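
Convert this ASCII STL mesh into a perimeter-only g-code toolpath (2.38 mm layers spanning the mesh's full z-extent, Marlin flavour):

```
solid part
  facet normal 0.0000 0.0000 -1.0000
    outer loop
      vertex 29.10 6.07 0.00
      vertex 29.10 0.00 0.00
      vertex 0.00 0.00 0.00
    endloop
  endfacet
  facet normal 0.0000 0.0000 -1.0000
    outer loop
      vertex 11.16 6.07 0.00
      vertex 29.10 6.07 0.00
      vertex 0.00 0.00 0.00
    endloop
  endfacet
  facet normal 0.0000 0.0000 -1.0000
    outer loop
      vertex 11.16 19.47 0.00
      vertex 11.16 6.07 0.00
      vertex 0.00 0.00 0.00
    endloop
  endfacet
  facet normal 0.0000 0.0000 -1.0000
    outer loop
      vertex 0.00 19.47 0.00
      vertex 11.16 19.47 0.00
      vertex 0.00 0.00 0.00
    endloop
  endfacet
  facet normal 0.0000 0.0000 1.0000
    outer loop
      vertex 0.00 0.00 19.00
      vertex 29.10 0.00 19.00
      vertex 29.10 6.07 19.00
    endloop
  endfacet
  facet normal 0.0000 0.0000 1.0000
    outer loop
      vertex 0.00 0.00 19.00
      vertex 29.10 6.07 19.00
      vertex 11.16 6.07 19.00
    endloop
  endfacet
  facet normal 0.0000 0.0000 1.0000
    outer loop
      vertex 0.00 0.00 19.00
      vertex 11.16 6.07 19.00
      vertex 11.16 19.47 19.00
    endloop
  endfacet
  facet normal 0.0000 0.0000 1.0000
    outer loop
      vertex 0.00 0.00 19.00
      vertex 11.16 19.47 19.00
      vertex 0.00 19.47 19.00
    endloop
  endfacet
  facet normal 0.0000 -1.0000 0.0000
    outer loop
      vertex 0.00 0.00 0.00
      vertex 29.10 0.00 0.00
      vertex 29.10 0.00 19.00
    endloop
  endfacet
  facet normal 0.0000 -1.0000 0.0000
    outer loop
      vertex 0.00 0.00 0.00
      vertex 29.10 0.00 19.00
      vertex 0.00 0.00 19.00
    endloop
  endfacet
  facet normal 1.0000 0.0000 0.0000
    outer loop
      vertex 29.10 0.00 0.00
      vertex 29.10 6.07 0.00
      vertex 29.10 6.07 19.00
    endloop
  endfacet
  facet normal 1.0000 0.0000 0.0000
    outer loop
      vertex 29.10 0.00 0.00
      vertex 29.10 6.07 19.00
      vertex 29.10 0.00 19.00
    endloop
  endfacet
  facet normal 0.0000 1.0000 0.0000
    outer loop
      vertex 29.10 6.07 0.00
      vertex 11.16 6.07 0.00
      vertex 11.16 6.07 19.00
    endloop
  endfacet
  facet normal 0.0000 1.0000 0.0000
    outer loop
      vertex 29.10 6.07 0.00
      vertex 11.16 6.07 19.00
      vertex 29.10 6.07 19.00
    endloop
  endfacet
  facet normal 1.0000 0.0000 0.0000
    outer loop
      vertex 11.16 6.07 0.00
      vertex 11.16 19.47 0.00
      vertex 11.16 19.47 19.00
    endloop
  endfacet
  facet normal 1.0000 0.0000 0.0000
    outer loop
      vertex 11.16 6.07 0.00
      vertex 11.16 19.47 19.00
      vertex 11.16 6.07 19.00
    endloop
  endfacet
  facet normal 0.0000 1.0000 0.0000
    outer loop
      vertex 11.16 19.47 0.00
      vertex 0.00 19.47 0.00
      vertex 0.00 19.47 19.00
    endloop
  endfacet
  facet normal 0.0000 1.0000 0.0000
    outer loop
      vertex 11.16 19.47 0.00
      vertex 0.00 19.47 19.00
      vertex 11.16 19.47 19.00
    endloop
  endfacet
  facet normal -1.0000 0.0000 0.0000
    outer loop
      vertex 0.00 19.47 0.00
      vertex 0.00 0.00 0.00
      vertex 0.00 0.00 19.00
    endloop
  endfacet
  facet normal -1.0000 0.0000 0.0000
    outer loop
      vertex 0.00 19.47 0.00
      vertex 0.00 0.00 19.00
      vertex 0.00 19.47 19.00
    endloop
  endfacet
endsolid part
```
; perimeter-only toolpath
G21 ; units = mm
G90 ; absolute positioning
G28 ; home
; layer 1
G0 Z2.38
G0 X0.00 Y0.00
G1 X29.10 Y0.00
G1 X29.10 Y6.07
G1 X11.16 Y6.07
G1 X11.16 Y19.47
G1 X0.00 Y19.47
G1 X0.00 Y0.00
; layer 2
G0 Z4.75
G0 X0.00 Y0.00
G1 X29.10 Y0.00
G1 X29.10 Y6.07
G1 X11.16 Y6.07
G1 X11.16 Y19.47
G1 X0.00 Y19.47
G1 X0.00 Y0.00
; layer 3
G0 Z7.12
G0 X0.00 Y0.00
G1 X29.10 Y0.00
G1 X29.10 Y6.07
G1 X11.16 Y6.07
G1 X11.16 Y19.47
G1 X0.00 Y19.47
G1 X0.00 Y0.00
; layer 4
G0 Z9.50
G0 X0.00 Y0.00
G1 X29.10 Y0.00
G1 X29.10 Y6.07
G1 X11.16 Y6.07
G1 X11.16 Y19.47
G1 X0.00 Y19.47
G1 X0.00 Y0.00
; layer 5
G0 Z11.88
G0 X0.00 Y0.00
G1 X29.10 Y0.00
G1 X29.10 Y6.07
G1 X11.16 Y6.07
G1 X11.16 Y19.47
G1 X0.00 Y19.47
G1 X0.00 Y0.00
; layer 6
G0 Z14.25
G0 X0.00 Y0.00
G1 X29.10 Y0.00
G1 X29.10 Y6.07
G1 X11.16 Y6.07
G1 X11.16 Y19.47
G1 X0.00 Y19.47
G1 X0.00 Y0.00
; layer 7
G0 Z16.62
G0 X0.00 Y0.00
G1 X29.10 Y0.00
G1 X29.10 Y6.07
G1 X11.16 Y6.07
G1 X11.16 Y19.47
G1 X0.00 Y19.47
G1 X0.00 Y0.00
; layer 8
G0 Z19.00
G0 X0.00 Y0.00
G1 X29.10 Y0.00
G1 X29.10 Y6.07
G1 X11.16 Y6.07
G1 X11.16 Y19.47
G1 X0.00 Y19.47
G1 X0.00 Y0.00
M2 ; end

The solid is an L-shaped prism: outer 29.1 × 19.5 mm, arm thicknesses ≈ 6.07 mm (horizontal) and 11.2 mm (vertical), extruded 19 mm in z. Slicing at Δz = 2.38 mm — 8 equal slices spanning the solid's height, so layer i sits at z = i·h/8 — gives 8 non-empty perimeters. Each is a 6-segment closed polygon; G0 lifts to the layer z and rapids to the start vertex, then G1 traces the edges.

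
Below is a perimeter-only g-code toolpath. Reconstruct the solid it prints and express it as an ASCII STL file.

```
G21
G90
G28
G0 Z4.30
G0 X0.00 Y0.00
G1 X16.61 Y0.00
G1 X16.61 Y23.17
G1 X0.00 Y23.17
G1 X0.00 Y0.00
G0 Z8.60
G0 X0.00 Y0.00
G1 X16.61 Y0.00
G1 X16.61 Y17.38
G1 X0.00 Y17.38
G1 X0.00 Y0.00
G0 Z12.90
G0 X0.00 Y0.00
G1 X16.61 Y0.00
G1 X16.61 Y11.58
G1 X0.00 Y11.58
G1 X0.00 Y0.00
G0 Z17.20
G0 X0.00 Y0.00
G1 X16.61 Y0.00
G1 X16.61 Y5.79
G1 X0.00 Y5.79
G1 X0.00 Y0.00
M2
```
solid part
  facet normal 0.0000 0.0000 -1.0000
    outer loop
      vertex 16.61 28.96 0.00
      vertex 16.61 0.00 0.00
      vertex 0.00 0.00 0.00
    endloop
  endfacet
  facet normal 0.0000 0.0000 -1.0000
    outer loop
      vertex 0.00 28.96 0.00
      vertex 16.61 28.96 0.00
      vertex 0.00 0.00 0.00
    endloop
  endfacet
  facet normal 0.0000 -1.0000 0.0000
    outer loop
      vertex 0.00 0.00 0.00
      vertex 16.61 0.00 0.00
      vertex 16.61 0.00 21.50
    endloop
  endfacet
  facet normal 0.0000 -1.0000 0.0000
    outer loop
      vertex 0.00 0.00 0.00
      vertex 16.61 0.00 21.50
      vertex 0.00 0.00 21.50
    endloop
  endfacet
  facet normal 0.0000 0.5961 0.8029
    outer loop
      vertex 0.00 0.00 21.50
      vertex 16.61 0.00 21.50
      vertex 16.61 28.96 0.00
    endloop
  endfacet
  facet normal 0.0000 0.5961 0.8029
    outer loop
      vertex 0.00 0.00 21.50
      vertex 16.61 28.96 0.00
      vertex 0.00 28.96 0.00
    endloop
  endfacet
  facet normal -1.0000 0.0000 0.0000
    outer loop
      vertex 0.00 0.00 21.50
      vertex 0.00 28.96 0.00
      vertex 0.00 0.00 0.00
    endloop
  endfacet
  facet normal 1.0000 0.0000 0.0000
    outer loop
      vertex 16.61 0.00 0.00
      vertex 16.61 28.96 0.00
      vertex 16.61 0.00 21.50
    endloop
  endfacet
endsolid part

The G0 Z moves step by Δz≈4.30 mm. The G1 loops shrink linearly with z, so the solid tapers from its base footprint up to z≈21.5. Closing with a flat bottom cap and the tapered top and triangulating gives 8 facets — a wedge (ramp): 16.6 × 29 mm base, rising to 21.5 mm along the y=0 edge and sloping linearly to z=0 at y=29.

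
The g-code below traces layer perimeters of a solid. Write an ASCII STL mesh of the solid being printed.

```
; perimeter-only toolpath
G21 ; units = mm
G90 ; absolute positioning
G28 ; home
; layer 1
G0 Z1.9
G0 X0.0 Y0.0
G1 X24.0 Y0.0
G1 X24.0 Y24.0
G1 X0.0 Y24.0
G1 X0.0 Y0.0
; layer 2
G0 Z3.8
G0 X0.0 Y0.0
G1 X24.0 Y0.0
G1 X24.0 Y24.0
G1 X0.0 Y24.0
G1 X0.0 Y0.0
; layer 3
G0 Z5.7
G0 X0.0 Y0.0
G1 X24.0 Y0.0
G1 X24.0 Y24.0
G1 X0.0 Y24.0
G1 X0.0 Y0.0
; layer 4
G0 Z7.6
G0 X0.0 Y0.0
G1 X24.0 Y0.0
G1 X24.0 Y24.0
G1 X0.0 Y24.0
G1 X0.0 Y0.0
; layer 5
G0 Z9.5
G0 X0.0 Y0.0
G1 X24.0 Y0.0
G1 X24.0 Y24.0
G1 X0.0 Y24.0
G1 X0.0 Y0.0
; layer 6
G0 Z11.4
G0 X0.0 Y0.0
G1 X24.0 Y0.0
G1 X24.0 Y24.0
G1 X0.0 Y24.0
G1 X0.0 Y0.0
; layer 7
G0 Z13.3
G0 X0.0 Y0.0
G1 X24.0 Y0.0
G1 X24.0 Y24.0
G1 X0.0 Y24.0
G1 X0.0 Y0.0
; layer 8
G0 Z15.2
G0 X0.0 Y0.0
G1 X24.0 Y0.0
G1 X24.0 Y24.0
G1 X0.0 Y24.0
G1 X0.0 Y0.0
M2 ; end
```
solid part
  facet normal 0.0000 0.0000 -1.0000
    outer loop
      vertex 24.0 24.0 0.0
      vertex 24.0 0.0 0.0
      vertex 0.0 0.0 0.0
    endloop
  endfacet
  facet normal 0.0000 0.0000 -1.0000
    outer loop
      vertex 0.0 24.0 0.0
      vertex 24.0 24.0 0.0
      vertex 0.0 0.0 0.0
    endloop
  endfacet
  facet normal 0.0000 0.0000 1.0000
    outer loop
      vertex 0.0 0.0 15.2
      vertex 24.0 0.0 15.2
      vertex 24.0 24.0 15.2
    endloop
  endfacet
  facet normal 0.0000 0.0000 1.0000
    outer loop
      vertex 0.0 0.0 15.2
      vertex 24.0 24.0 15.2
      vertex 0.0 24.0 15.2
    endloop
  endfacet
  facet normal 0.0000 -1.0000 0.0000
    outer loop
      vertex 0.0 0.0 0.0
      vertex 24.0 0.0 0.0
      vertex 24.0 0.0 15.2
    endloop
  endfacet
  facet normal 0.0000 -1.0000 0.0000
    outer loop
      vertex 0.0 0.0 0.0
      vertex 24.0 0.0 15.2
      vertex 0.0 0.0 15.2
    endloop
  endfacet
  facet normal 0.0000 1.0000 0.0000
    outer loop
      vertex 24.0 24.0 15.2
      vertex 24.0 24.0 0.0
      vertex 0.0 24.0 0.0
    endloop
  endfacet
  facet normal 0.0000 1.0000 0.0000
    outer loop
      vertex 0.0 24.0 15.2
      vertex 24.0 24.0 15.2
      vertex 0.0 24.0 0.0
    endloop
  endfacet
  facet normal -1.0000 0.0000 0.0000
    outer loop
      vertex 0.0 24.0 15.2
      vertex 0.0 24.0 0.0
      vertex 0.0 0.0 0.0
    endloop
  endfacet
  facet normal -1.0000 0.0000 0.0000
    outer loop
      vertex 0.0 0.0 15.2
      vertex 0.0 24.0 15.2
      vertex 0.0 0.0 0.0
    endloop
  endfacet
  facet normal 1.0000 0.0000 0.0000
    outer loop
      vertex 24.0 0.0 0.0
      vertex 24.0 24.0 0.0
      vertex 24.0 24.0 15.2
    endloop
  endfacet
  facet normal 1.0000 0.0000 0.0000
    outer loop
      vertex 24.0 0.0 0.0
      vertex 24.0 24.0 15.2
      vertex 24.0 0.0 15.2
    endloop
  endfacet
endsolid part

The G0 Z moves step by Δz≈1.9 mm. Every layer's G1 loop is the same polygon, so the solid is a straight extrusion of it from z=0 to z≈15.2. Closing with flat bottom and top caps and triangulating gives 12 facets — a rectangular box, roughly 24 × 24 mm footprint and 15.2 mm tall.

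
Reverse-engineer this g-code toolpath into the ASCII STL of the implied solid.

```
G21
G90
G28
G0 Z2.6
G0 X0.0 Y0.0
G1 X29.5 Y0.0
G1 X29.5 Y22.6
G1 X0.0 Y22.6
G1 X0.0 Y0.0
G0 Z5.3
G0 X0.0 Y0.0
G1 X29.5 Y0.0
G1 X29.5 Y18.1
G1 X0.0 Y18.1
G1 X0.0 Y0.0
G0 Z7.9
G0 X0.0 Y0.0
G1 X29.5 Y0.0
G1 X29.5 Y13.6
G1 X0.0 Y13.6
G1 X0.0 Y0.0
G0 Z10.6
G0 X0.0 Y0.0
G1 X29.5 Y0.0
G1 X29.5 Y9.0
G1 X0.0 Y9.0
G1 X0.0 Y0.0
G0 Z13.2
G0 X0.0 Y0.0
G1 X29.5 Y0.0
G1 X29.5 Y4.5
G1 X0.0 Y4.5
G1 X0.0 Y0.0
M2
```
solid part
  facet normal 0.0000 0.0000 -1.0000
    outer loop
      vertex 29.5 27.1 0.0
      vertex 29.5 0.0 0.0
      vertex 0.0 0.0 0.0
    endloop
  endfacet
  facet normal 0.0000 0.0000 -1.0000
    outer loop
      vertex 0.0 27.1 0.0
      vertex 29.5 27.1 0.0
      vertex 0.0 0.0 0.0
    endloop
  endfacet
  facet normal 0.0000 -1.0000 0.0000
    outer loop
      vertex 0.0 0.0 0.0
      vertex 29.5 0.0 0.0
      vertex 29.5 0.0 15.9
    endloop
  endfacet
  facet normal 0.0000 -1.0000 0.0000
    outer loop
      vertex 0.0 0.0 0.0
      vertex 29.5 0.0 15.9
      vertex 0.0 0.0 15.9
    endloop
  endfacet
  facet normal 0.0000 0.5060 0.8625
    outer loop
      vertex 0.0 0.0 15.9
      vertex 29.5 0.0 15.9
      vertex 29.5 27.1 0.0
    endloop
  endfacet
  facet normal 0.0000 0.5060 0.8625
    outer loop
      vertex 0.0 0.0 15.9
      vertex 29.5 27.1 0.0
      vertex 0.0 27.1 0.0
    endloop
  endfacet
  facet normal -1.0000 0.0000 0.0000
    outer loop
      vertex 0.0 0.0 15.9
      vertex 0.0 27.1 0.0
      vertex 0.0 0.0 0.0
    endloop
  endfacet
  facet normal 1.0000 0.0000 0.0000
    outer loop
      vertex 29.5 0.0 0.0
      vertex 29.5 27.1 0.0
      vertex 29.5 0.0 15.9
    endloop
  endfacet
endsolid part

The G0 Z moves step by Δz≈2.6 mm. The G1 loops shrink linearly with z, so the solid tapers from its base footprint up to z≈15.9. Closing with a flat bottom cap and the tapered top and triangulating gives 8 facets — a wedge (ramp): 29.5 × 27.1 mm base, rising to 15.9 mm along the y=0 edge and sloping linearly to z=0 at y=27.1.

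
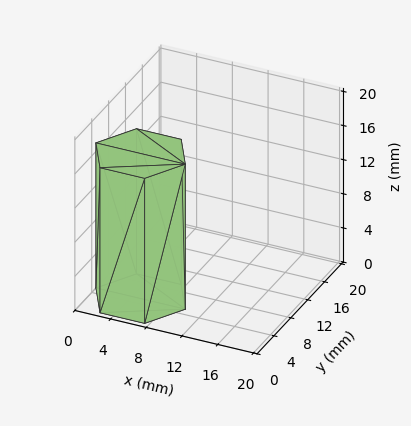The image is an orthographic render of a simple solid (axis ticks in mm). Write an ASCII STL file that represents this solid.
Reading the render: the shape is a regular 6-sided prism (a cylinder approximated with 6 flat sides), circumscribed radius ≈ 5 mm, height ≈ 17 mm (dimensions read to the nearest mm from the axis ticks). For the STL, each face is triangulated and given an outward normal.

solid part
  facet normal 0.0000 0.0000 -1.0000
    outer loop
      vertex 2.50 9.33 0.00
      vertex 7.50 9.33 0.00
      vertex 10.00 5.00 0.00
    endloop
  endfacet
  facet normal 0.0000 0.0000 -1.0000
    outer loop
      vertex 0.00 5.00 0.00
      vertex 2.50 9.33 0.00
      vertex 10.00 5.00 0.00
    endloop
  endfacet
  facet normal 0.0000 0.0000 -1.0000
    outer loop
      vertex 2.50 0.67 0.00
      vertex 0.00 5.00 0.00
      vertex 10.00 5.00 0.00
    endloop
  endfacet
  facet normal 0.0000 0.0000 -1.0000
    outer loop
      vertex 7.50 0.67 0.00
      vertex 2.50 0.67 0.00
      vertex 10.00 5.00 0.00
    endloop
  endfacet
  facet normal 0.0000 0.0000 1.0000
    outer loop
      vertex 10.00 5.00 17.00
      vertex 7.50 9.33 17.00
      vertex 2.50 9.33 17.00
    endloop
  endfacet
  facet normal 0.0000 0.0000 1.0000
    outer loop
      vertex 10.00 5.00 17.00
      vertex 2.50 9.33 17.00
      vertex 0.00 5.00 17.00
    endloop
  endfacet
  facet normal 0.0000 0.0000 1.0000
    outer loop
      vertex 10.00 5.00 17.00
      vertex 0.00 5.00 17.00
      vertex 2.50 0.67 17.00
    endloop
  endfacet
  facet normal 0.0000 0.0000 1.0000
    outer loop
      vertex 10.00 5.00 17.00
      vertex 2.50 0.67 17.00
      vertex 7.50 0.67 17.00
    endloop
  endfacet
  facet normal 0.8660 0.5000 0.0000
    outer loop
      vertex 10.00 5.00 0.00
      vertex 7.50 9.33 0.00
      vertex 7.50 9.33 17.00
    endloop
  endfacet
  facet normal 0.8660 0.5000 0.0000
    outer loop
      vertex 10.00 5.00 0.00
      vertex 7.50 9.33 17.00
      vertex 10.00 5.00 17.00
    endloop
  endfacet
  facet normal 0.0000 1.0000 0.0000
    outer loop
      vertex 7.50 9.33 0.00
      vertex 2.50 9.33 0.00
      vertex 2.50 9.33 17.00
    endloop
  endfacet
  facet normal 0.0000 1.0000 0.0000
    outer loop
      vertex 7.50 9.33 0.00
      vertex 2.50 9.33 17.00
      vertex 7.50 9.33 17.00
    endloop
  endfacet
  facet normal -0.8660 0.5000 0.0000
    outer loop
      vertex 2.50 9.33 0.00
      vertex 0.00 5.00 0.00
      vertex 0.00 5.00 17.00
    endloop
  endfacet
  facet normal -0.8660 0.5000 0.0000
    outer loop
      vertex 2.50 9.33 0.00
      vertex 0.00 5.00 17.00
      vertex 2.50 9.33 17.00
    endloop
  endfacet
  facet normal -0.8660 -0.5000 0.0000
    outer loop
      vertex 0.00 5.00 0.00
      vertex 2.50 0.67 0.00
      vertex 2.50 0.67 17.00
    endloop
  endfacet
  facet normal -0.8660 -0.5000 0.0000
    outer loop
      vertex 0.00 5.00 0.00
      vertex 2.50 0.67 17.00
      vertex 0.00 5.00 17.00
    endloop
  endfacet
  facet normal 0.0000 -1.0000 0.0000
    outer loop
      vertex 2.50 0.67 0.00
      vertex 7.50 0.67 0.00
      vertex 7.50 0.67 17.00
    endloop
  endfacet
  facet normal 0.0000 -1.0000 0.0000
    outer loop
      vertex 2.50 0.67 0.00
      vertex 7.50 0.67 17.00
      vertex 2.50 0.67 17.00
    endloop
  endfacet
  facet normal 0.8660 -0.5000 0.0000
    outer loop
      vertex 7.50 0.67 0.00
      vertex 10.00 5.00 0.00
      vertex 10.00 5.00 17.00
    endloop
  endfacet
  facet normal 0.8660 -0.5000 0.0000
    outer loop
      vertex 7.50 0.67 0.00
      vertex 10.00 5.00 17.00
      vertex 7.50 0.67 17.00
    endloop
  endfacet
endsolid part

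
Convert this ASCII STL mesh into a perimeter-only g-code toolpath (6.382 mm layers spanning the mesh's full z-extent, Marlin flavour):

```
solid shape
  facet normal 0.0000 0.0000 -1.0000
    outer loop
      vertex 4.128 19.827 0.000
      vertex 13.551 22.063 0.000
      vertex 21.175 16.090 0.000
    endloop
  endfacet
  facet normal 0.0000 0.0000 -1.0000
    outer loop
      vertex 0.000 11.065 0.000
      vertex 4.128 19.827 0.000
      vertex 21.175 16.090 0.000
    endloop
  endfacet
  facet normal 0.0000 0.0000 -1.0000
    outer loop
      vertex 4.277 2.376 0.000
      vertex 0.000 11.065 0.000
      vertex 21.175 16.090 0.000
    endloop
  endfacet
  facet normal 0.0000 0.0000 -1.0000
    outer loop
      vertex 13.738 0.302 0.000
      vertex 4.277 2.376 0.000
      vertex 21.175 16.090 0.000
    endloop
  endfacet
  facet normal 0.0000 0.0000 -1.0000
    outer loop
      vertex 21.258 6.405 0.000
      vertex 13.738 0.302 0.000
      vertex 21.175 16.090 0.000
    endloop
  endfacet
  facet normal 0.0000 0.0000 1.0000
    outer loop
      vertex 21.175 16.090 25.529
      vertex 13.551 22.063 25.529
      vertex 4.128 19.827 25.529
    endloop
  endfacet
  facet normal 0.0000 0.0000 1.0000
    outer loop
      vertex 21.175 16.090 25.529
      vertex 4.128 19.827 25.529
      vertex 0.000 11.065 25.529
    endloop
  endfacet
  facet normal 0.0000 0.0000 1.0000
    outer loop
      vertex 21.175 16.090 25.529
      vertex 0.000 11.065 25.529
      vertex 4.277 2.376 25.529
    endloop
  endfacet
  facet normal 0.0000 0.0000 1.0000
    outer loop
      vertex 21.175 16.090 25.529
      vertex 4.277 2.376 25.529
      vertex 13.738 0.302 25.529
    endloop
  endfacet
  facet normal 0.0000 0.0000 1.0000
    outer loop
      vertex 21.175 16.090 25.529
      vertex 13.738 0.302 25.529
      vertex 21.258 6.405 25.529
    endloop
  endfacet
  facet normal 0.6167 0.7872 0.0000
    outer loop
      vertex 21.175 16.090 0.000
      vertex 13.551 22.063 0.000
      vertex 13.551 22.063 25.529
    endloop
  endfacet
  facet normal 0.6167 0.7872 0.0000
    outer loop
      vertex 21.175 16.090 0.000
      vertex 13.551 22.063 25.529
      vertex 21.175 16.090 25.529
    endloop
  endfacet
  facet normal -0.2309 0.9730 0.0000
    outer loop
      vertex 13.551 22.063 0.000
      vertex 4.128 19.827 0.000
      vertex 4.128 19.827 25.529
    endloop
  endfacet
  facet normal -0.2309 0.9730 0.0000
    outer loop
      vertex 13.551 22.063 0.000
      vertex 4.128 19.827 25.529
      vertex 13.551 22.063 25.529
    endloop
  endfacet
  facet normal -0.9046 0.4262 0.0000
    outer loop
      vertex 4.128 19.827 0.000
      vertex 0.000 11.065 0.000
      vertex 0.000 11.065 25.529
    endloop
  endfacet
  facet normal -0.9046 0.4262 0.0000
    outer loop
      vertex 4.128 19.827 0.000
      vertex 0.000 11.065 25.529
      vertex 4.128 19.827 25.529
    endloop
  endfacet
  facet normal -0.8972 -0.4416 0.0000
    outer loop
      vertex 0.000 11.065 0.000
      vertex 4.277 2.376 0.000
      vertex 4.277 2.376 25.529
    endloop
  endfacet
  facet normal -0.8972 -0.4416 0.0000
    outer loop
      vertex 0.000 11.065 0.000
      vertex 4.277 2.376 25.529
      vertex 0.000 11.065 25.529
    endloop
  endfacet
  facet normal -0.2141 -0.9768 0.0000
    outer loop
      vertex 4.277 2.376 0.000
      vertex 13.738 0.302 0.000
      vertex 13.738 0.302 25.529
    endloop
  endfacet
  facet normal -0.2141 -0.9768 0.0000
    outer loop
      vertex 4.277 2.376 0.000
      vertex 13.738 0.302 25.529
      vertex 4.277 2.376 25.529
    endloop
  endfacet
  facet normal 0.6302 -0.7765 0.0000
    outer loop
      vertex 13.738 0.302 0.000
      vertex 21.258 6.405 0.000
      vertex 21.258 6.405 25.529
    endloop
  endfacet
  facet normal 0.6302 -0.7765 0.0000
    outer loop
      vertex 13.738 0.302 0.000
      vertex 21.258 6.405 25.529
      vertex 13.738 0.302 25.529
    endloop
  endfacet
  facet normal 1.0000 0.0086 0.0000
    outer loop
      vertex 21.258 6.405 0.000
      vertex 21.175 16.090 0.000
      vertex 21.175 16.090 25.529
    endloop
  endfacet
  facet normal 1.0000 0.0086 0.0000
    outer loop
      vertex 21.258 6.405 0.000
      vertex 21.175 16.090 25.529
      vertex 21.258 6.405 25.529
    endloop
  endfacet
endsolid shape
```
; perimeter-only toolpath
G21 ; units = mm
G90 ; absolute positioning
G28 ; home
; layer 1
G0 Z6.382
G0 X21.175 Y16.090
G1 X13.551 Y22.063
G1 X4.128 Y19.827
G1 X0.000 Y11.065
G1 X4.277 Y2.376
G1 X13.738 Y0.302
G1 X21.258 Y6.405
G1 X21.175 Y16.090
; layer 2
G0 Z12.764
G0 X21.175 Y16.090
G1 X13.551 Y22.063
G1 X4.128 Y19.827
G1 X0.000 Y11.065
G1 X4.277 Y2.376
G1 X13.738 Y0.302
G1 X21.258 Y6.405
G1 X21.175 Y16.090
; layer 3
G0 Z19.147
G0 X21.175 Y16.090
G1 X13.551 Y22.063
G1 X4.128 Y19.827
G1 X0.000 Y11.065
G1 X4.277 Y2.376
G1 X13.738 Y0.302
G1 X21.258 Y6.405
G1 X21.175 Y16.090
; layer 4
G0 Z25.529
G0 X21.175 Y16.090
G1 X13.551 Y22.063
G1 X4.128 Y19.827
G1 X0.000 Y11.065
G1 X4.277 Y2.376
G1 X13.738 Y0.302
G1 X21.258 Y6.405
G1 X21.175 Y16.090
M2 ; end

The solid is a regular 7-sided prism (a cylinder approximated with 7 flat sides), circumscribed radius ≈ 11.2 mm, height ≈ 25.5 mm. Slicing at Δz = 6.382 mm — 4 equal slices spanning the solid's height, so layer i sits at z = i·h/4 — gives 4 non-empty perimeters. Each is a 7-segment closed polygon; G0 lifts to the layer z and rapids to the start vertex, then G1 traces the edges.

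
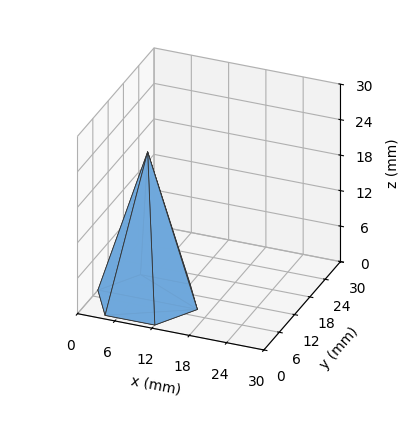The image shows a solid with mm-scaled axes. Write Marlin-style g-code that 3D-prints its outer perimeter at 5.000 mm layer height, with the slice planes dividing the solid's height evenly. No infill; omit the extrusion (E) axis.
Reading the render: the shape is a regular 6-sided pyramid, base circumscribed radius ≈ 8 mm, apex at z ≈ 25 mm (dimensions read to the nearest mm from the axis ticks). For the g-code, the solid's height is divided into equal slices at the stated Δz and each level perimeter traced with G1 moves after a G0 lift.

; perimeter-only toolpath
G21 ; units = mm
G90 ; absolute positioning
G28 ; home
; layer 1
G0 Z5.000
G0 X14.400 Y8.000
G1 X11.200 Y13.542
G1 X4.800 Y13.542
G1 X1.600 Y8.000
G1 X4.800 Y2.458
G1 X11.200 Y2.458
G1 X14.400 Y8.000
; layer 2
G0 Z10.000
G0 X12.800 Y8.000
G1 X10.400 Y12.157
G1 X5.600 Y12.157
G1 X3.200 Y8.000
G1 X5.600 Y3.843
G1 X10.400 Y3.843
G1 X12.800 Y8.000
; layer 3
G0 Z15.000
G0 X11.200 Y8.000
G1 X9.600 Y10.771
G1 X6.400 Y10.771
G1 X4.800 Y8.000
G1 X6.400 Y5.229
G1 X9.600 Y5.229
G1 X11.200 Y8.000
; layer 4
G0 Z20.000
G0 X9.600 Y8.000
G1 X8.800 Y9.386
G1 X7.200 Y9.386
G1 X6.400 Y8.000
G1 X7.200 Y6.614
G1 X8.800 Y6.614
G1 X9.600 Y8.000
M2 ; end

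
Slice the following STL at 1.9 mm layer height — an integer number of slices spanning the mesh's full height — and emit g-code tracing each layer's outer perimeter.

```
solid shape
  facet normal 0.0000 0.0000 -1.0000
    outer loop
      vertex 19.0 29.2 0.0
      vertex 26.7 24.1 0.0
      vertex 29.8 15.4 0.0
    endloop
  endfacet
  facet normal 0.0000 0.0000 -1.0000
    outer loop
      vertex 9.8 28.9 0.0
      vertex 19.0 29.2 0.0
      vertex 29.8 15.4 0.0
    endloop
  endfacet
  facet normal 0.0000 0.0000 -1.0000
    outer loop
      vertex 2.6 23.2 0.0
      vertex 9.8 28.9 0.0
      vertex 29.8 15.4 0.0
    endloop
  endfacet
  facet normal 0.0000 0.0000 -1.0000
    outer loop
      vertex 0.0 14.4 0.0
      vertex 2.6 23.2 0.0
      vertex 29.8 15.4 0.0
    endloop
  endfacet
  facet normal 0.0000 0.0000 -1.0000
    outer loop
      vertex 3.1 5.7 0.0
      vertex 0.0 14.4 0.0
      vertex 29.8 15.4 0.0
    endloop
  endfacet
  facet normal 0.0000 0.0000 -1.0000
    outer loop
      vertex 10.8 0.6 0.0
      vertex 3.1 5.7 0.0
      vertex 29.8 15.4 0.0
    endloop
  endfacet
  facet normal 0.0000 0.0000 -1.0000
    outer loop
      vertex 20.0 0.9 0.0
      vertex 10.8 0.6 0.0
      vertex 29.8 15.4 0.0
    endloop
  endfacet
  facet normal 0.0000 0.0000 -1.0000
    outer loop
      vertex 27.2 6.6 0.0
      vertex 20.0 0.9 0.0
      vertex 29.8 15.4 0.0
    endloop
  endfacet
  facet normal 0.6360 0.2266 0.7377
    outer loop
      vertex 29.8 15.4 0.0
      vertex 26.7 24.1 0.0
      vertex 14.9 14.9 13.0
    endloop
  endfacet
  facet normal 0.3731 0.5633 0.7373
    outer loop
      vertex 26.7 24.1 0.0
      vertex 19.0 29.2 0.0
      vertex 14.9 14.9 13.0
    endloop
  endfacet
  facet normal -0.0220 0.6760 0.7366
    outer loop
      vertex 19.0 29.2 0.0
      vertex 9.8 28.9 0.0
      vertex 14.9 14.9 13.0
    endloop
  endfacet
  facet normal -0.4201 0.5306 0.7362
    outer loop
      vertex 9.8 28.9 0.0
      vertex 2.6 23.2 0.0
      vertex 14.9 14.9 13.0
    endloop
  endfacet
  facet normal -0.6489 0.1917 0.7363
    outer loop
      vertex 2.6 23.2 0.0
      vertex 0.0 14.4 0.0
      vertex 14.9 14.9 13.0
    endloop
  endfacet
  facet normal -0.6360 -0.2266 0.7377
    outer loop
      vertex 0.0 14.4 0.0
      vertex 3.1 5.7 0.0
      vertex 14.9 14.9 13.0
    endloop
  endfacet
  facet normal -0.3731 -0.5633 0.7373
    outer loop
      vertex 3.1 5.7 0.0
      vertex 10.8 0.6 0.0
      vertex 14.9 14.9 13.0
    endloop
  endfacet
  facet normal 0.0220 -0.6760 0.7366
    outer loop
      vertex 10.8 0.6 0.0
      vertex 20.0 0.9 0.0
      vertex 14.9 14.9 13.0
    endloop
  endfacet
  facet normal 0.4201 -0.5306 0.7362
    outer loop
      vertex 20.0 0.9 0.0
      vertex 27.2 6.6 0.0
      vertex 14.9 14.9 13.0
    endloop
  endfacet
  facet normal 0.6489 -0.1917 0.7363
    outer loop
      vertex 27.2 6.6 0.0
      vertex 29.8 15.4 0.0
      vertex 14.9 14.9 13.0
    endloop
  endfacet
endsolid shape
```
; perimeter-only toolpath
G21 ; units = mm
G90 ; absolute positioning
G28 ; home
; layer 1
G0 Z1.9
G0 X27.7 Y15.3
G1 X25.0 Y22.8
G1 X18.4 Y27.2
G1 X10.5 Y26.9
G1 X4.4 Y22.0
G1 X2.1 Y14.5
G1 X4.8 Y7.0
G1 X11.4 Y2.6
G1 X19.3 Y2.9
G1 X25.4 Y7.8
G1 X27.7 Y15.3
; layer 2
G0 Z3.7
G0 X25.5 Y15.3
G1 X23.3 Y21.5
G1 X17.8 Y25.1
G1 X11.3 Y24.9
G1 X6.1 Y20.8
G1 X4.3 Y14.5
G1 X6.5 Y8.3
G1 X12.0 Y4.7
G1 X18.5 Y4.9
G1 X23.7 Y9.0
G1 X25.5 Y15.3
; layer 3
G0 Z5.6
G0 X23.4 Y15.2
G1 X21.6 Y20.2
G1 X17.2 Y23.1
G1 X12.0 Y22.9
G1 X7.9 Y19.6
G1 X6.4 Y14.6
G1 X8.2 Y9.6
G1 X12.6 Y6.7
G1 X17.8 Y6.9
G1 X21.9 Y10.2
G1 X23.4 Y15.2
; layer 4
G0 Z7.4
G0 X21.3 Y15.1
G1 X20.0 Y18.8
G1 X16.7 Y21.0
G1 X12.7 Y20.9
G1 X9.6 Y18.5
G1 X8.5 Y14.7
G1 X9.8 Y11.0
G1 X13.1 Y8.8
G1 X17.1 Y8.9
G1 X20.2 Y11.3
G1 X21.3 Y15.1
; layer 5
G0 Z9.3
G0 X19.2 Y15.0
G1 X18.3 Y17.5
G1 X16.1 Y19.0
G1 X13.4 Y18.9
G1 X11.4 Y17.3
G1 X10.6 Y14.8
G1 X11.5 Y12.3
G1 X13.7 Y10.8
G1 X16.4 Y10.9
G1 X18.4 Y12.5
G1 X19.2 Y15.0
; layer 6
G0 Z11.1
G0 X17.0 Y15.0
G1 X16.6 Y16.2
G1 X15.5 Y16.9
G1 X14.2 Y16.9
G1 X13.1 Y16.1
G1 X12.8 Y14.8
G1 X13.2 Y13.6
G1 X14.3 Y12.9
G1 X15.6 Y12.9
G1 X16.7 Y13.7
G1 X17.0 Y15.0
M2 ; end

The solid is a regular 10-sided pyramid, base circumscribed radius ≈ 14.9 mm, apex at z ≈ 13 mm. Slicing at Δz = 1.9 mm — 7 equal slices spanning the solid's height, so layer i sits at z = i·h/7 — gives 6 non-empty perimeters. Each is a 10-segment closed polygon; G0 lifts to the layer z and rapids to the start vertex, then G1 traces the edges. The cross-section shrinks linearly with z (the slice at the apex is degenerate and omitted).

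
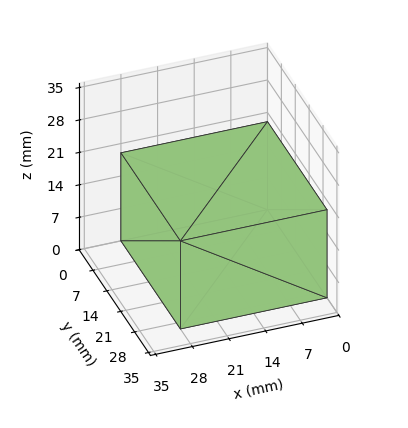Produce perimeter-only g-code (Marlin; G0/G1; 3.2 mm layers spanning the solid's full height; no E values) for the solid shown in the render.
Reading the render: the shape is a rectangular box, roughly 28 × 30 mm footprint and 19 mm tall (dimensions read to the nearest mm from the axis ticks). For the g-code, the solid's height is divided into equal slices at the stated Δz and each level perimeter traced with G1 moves after a G0 lift.

; perimeter-only toolpath
G21 ; units = mm
G90 ; absolute positioning
G28 ; home
; layer 1
G0 Z3.2
G0 X0.0 Y0.0
G1 X28.0 Y0.0
G1 X28.0 Y30.0
G1 X0.0 Y30.0
G1 X0.0 Y0.0
; layer 2
G0 Z6.3
G0 X0.0 Y0.0
G1 X28.0 Y0.0
G1 X28.0 Y30.0
G1 X0.0 Y30.0
G1 X0.0 Y0.0
; layer 3
G0 Z9.5
G0 X0.0 Y0.0
G1 X28.0 Y0.0
G1 X28.0 Y30.0
G1 X0.0 Y30.0
G1 X0.0 Y0.0
; layer 4
G0 Z12.7
G0 X0.0 Y0.0
G1 X28.0 Y0.0
G1 X28.0 Y30.0
G1 X0.0 Y30.0
G1 X0.0 Y0.0
; layer 5
G0 Z15.8
G0 X0.0 Y0.0
G1 X28.0 Y0.0
G1 X28.0 Y30.0
G1 X0.0 Y30.0
G1 X0.0 Y0.0
; layer 6
G0 Z19.0
G0 X0.0 Y0.0
G1 X28.0 Y0.0
G1 X28.0 Y30.0
G1 X0.0 Y30.0
G1 X0.0 Y0.0
M2 ; end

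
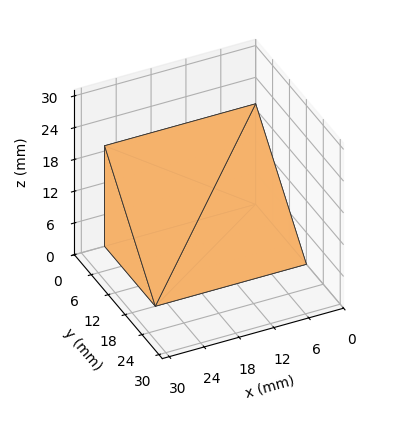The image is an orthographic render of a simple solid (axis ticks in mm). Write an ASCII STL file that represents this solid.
Reading the render: the shape is a wedge (ramp): 26 × 18 mm base, rising to 19 mm along the y=0 edge and sloping linearly to z=0 at y=18 (dimensions read to the nearest mm from the axis ticks). For the STL, each face is triangulated and given an outward normal.

solid part
  facet normal 0.0000 0.0000 -1.0000
    outer loop
      vertex 26.0 18.0 0.0
      vertex 26.0 0.0 0.0
      vertex 0.0 0.0 0.0
    endloop
  endfacet
  facet normal 0.0000 0.0000 -1.0000
    outer loop
      vertex 0.0 18.0 0.0
      vertex 26.0 18.0 0.0
      vertex 0.0 0.0 0.0
    endloop
  endfacet
  facet normal 0.0000 -1.0000 0.0000
    outer loop
      vertex 0.0 0.0 0.0
      vertex 26.0 0.0 0.0
      vertex 26.0 0.0 19.0
    endloop
  endfacet
  facet normal 0.0000 -1.0000 0.0000
    outer loop
      vertex 0.0 0.0 0.0
      vertex 26.0 0.0 19.0
      vertex 0.0 0.0 19.0
    endloop
  endfacet
  facet normal 0.0000 0.7260 0.6877
    outer loop
      vertex 0.0 0.0 19.0
      vertex 26.0 0.0 19.0
      vertex 26.0 18.0 0.0
    endloop
  endfacet
  facet normal 0.0000 0.7260 0.6877
    outer loop
      vertex 0.0 0.0 19.0
      vertex 26.0 18.0 0.0
      vertex 0.0 18.0 0.0
    endloop
  endfacet
  facet normal -1.0000 0.0000 0.0000
    outer loop
      vertex 0.0 0.0 19.0
      vertex 0.0 18.0 0.0
      vertex 0.0 0.0 0.0
    endloop
  endfacet
  facet normal 1.0000 0.0000 0.0000
    outer loop
      vertex 26.0 0.0 0.0
      vertex 26.0 18.0 0.0
      vertex 26.0 0.0 19.0
    endloop
  endfacet
endsolid part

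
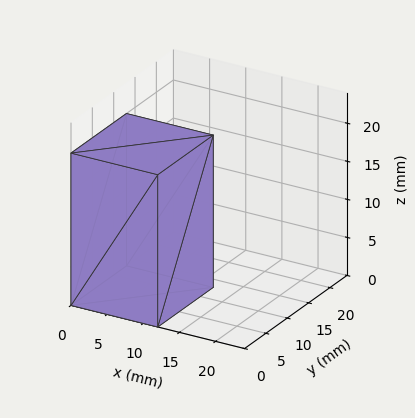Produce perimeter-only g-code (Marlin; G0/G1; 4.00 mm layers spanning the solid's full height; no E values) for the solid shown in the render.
Reading the render: the shape is a rectangular box, roughly 12 × 13 mm footprint and 20 mm tall (dimensions read to the nearest mm from the axis ticks). For the g-code, the solid's height is divided into equal slices at the stated Δz and each level perimeter traced with G1 moves after a G0 lift.

; perimeter-only toolpath
G21 ; units = mm
G90 ; absolute positioning
G28 ; home
; layer 1
G0 Z4.00
G0 X0.00 Y0.00
G1 X12.00 Y0.00
G1 X12.00 Y13.00
G1 X0.00 Y13.00
G1 X0.00 Y0.00
; layer 2
G0 Z8.00
G0 X0.00 Y0.00
G1 X12.00 Y0.00
G1 X12.00 Y13.00
G1 X0.00 Y13.00
G1 X0.00 Y0.00
; layer 3
G0 Z12.00
G0 X0.00 Y0.00
G1 X12.00 Y0.00
G1 X12.00 Y13.00
G1 X0.00 Y13.00
G1 X0.00 Y0.00
; layer 4
G0 Z16.00
G0 X0.00 Y0.00
G1 X12.00 Y0.00
G1 X12.00 Y13.00
G1 X0.00 Y13.00
G1 X0.00 Y0.00
; layer 5
G0 Z20.00
G0 X0.00 Y0.00
G1 X12.00 Y0.00
G1 X12.00 Y13.00
G1 X0.00 Y13.00
G1 X0.00 Y0.00
M2 ; end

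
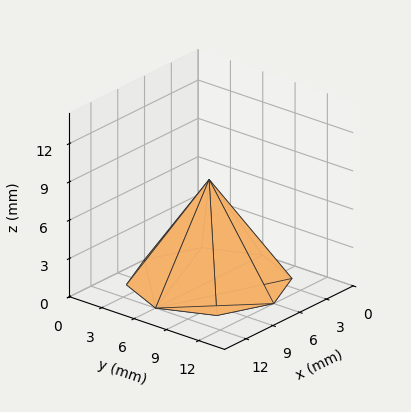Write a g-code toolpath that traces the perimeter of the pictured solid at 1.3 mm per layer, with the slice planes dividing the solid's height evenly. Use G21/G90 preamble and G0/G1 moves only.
Reading the render: the shape is a regular 8-sided pyramid, base circumscribed radius ≈ 6 mm, apex at z ≈ 8 mm (dimensions read to the nearest mm from the axis ticks). For the g-code, the solid's height is divided into equal slices at the stated Δz and each level perimeter traced with G1 moves after a G0 lift.

; perimeter-only toolpath
G21 ; units = mm
G90 ; absolute positioning
G28 ; home
; layer 1
G0 Z1.3
G0 X11.0 Y6.0
G1 X9.5 Y9.5
G1 X6.0 Y11.0
G1 X2.5 Y9.5
G1 X1.0 Y6.0
G1 X2.5 Y2.5
G1 X6.0 Y1.0
G1 X9.5 Y2.5
G1 X11.0 Y6.0
; layer 2
G0 Z2.7
G0 X10.0 Y6.0
G1 X8.8 Y8.8
G1 X6.0 Y10.0
G1 X3.2 Y8.8
G1 X2.0 Y6.0
G1 X3.2 Y3.2
G1 X6.0 Y2.0
G1 X8.8 Y3.2
G1 X10.0 Y6.0
; layer 3
G0 Z4.0
G0 X9.0 Y6.0
G1 X8.1 Y8.1
G1 X6.0 Y9.0
G1 X3.9 Y8.1
G1 X3.0 Y6.0
G1 X3.9 Y3.9
G1 X6.0 Y3.0
G1 X8.1 Y3.9
G1 X9.0 Y6.0
; layer 4
G0 Z5.3
G0 X8.0 Y6.0
G1 X7.4 Y7.4
G1 X6.0 Y8.0
G1 X4.6 Y7.4
G1 X4.0 Y6.0
G1 X4.6 Y4.6
G1 X6.0 Y4.0
G1 X7.4 Y4.6
G1 X8.0 Y6.0
; layer 5
G0 Z6.7
G0 X7.0 Y6.0
G1 X6.7 Y6.7
G1 X6.0 Y7.0
G1 X5.3 Y6.7
G1 X5.0 Y6.0
G1 X5.3 Y5.3
G1 X6.0 Y5.0
G1 X6.7 Y5.3
G1 X7.0 Y6.0
M2 ; end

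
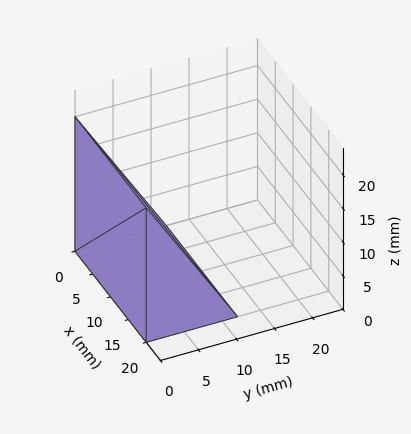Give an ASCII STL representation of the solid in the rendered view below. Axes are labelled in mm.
Reading the render: the shape is a wedge (ramp): 20 × 12 mm base, rising to 20 mm along the y=0 edge and sloping linearly to z=0 at y=12 (dimensions read to the nearest mm from the axis ticks). For the STL, each face is triangulated and given an outward normal.

solid part
  facet normal 0.0000 0.0000 -1.0000
    outer loop
      vertex 20.0 12.0 0.0
      vertex 20.0 0.0 0.0
      vertex 0.0 0.0 0.0
    endloop
  endfacet
  facet normal 0.0000 0.0000 -1.0000
    outer loop
      vertex 0.0 12.0 0.0
      vertex 20.0 12.0 0.0
      vertex 0.0 0.0 0.0
    endloop
  endfacet
  facet normal 0.0000 -1.0000 0.0000
    outer loop
      vertex 0.0 0.0 0.0
      vertex 20.0 0.0 0.0
      vertex 20.0 0.0 20.0
    endloop
  endfacet
  facet normal 0.0000 -1.0000 0.0000
    outer loop
      vertex 0.0 0.0 0.0
      vertex 20.0 0.0 20.0
      vertex 0.0 0.0 20.0
    endloop
  endfacet
  facet normal 0.0000 0.8575 0.5145
    outer loop
      vertex 0.0 0.0 20.0
      vertex 20.0 0.0 20.0
      vertex 20.0 12.0 0.0
    endloop
  endfacet
  facet normal 0.0000 0.8575 0.5145
    outer loop
      vertex 0.0 0.0 20.0
      vertex 20.0 12.0 0.0
      vertex 0.0 12.0 0.0
    endloop
  endfacet
  facet normal -1.0000 0.0000 0.0000
    outer loop
      vertex 0.0 0.0 20.0
      vertex 0.0 12.0 0.0
      vertex 0.0 0.0 0.0
    endloop
  endfacet
  facet normal 1.0000 0.0000 0.0000
    outer loop
      vertex 20.0 0.0 0.0
      vertex 20.0 12.0 0.0
      vertex 20.0 0.0 20.0
    endloop
  endfacet
endsolid part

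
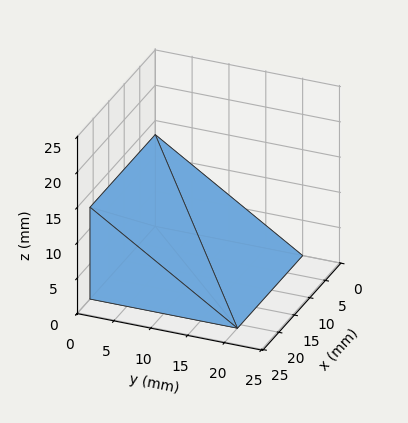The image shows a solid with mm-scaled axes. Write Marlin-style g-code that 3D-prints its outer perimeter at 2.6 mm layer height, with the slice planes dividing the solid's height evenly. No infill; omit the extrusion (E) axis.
Reading the render: the shape is a wedge (ramp): 21 × 20 mm base, rising to 13 mm along the y=0 edge and sloping linearly to z=0 at y=20 (dimensions read to the nearest mm from the axis ticks). For the g-code, the solid's height is divided into equal slices at the stated Δz and each level perimeter traced with G1 moves after a G0 lift.

; perimeter-only toolpath
G21 ; units = mm
G90 ; absolute positioning
G28 ; home
; layer 1
G0 Z2.6
G0 X0.0 Y0.0
G1 X21.0 Y0.0
G1 X21.0 Y16.0
G1 X0.0 Y16.0
G1 X0.0 Y0.0
; layer 2
G0 Z5.2
G0 X0.0 Y0.0
G1 X21.0 Y0.0
G1 X21.0 Y12.0
G1 X0.0 Y12.0
G1 X0.0 Y0.0
; layer 3
G0 Z7.8
G0 X0.0 Y0.0
G1 X21.0 Y0.0
G1 X21.0 Y8.0
G1 X0.0 Y8.0
G1 X0.0 Y0.0
; layer 4
G0 Z10.4
G0 X0.0 Y0.0
G1 X21.0 Y0.0
G1 X21.0 Y4.0
G1 X0.0 Y4.0
G1 X0.0 Y0.0
M2 ; end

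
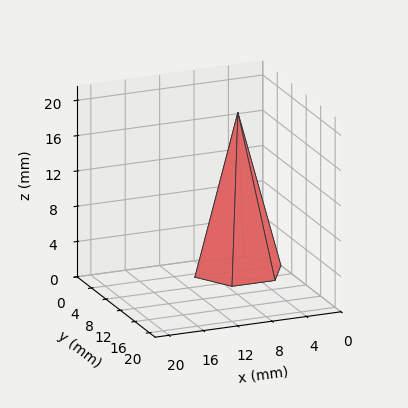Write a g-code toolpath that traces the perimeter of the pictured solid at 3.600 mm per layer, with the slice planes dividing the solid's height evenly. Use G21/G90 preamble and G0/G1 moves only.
Reading the render: the shape is a regular 6-sided pyramid, base circumscribed radius ≈ 5 mm, apex at z ≈ 18 mm (dimensions read to the nearest mm from the axis ticks). For the g-code, the solid's height is divided into equal slices at the stated Δz and each level perimeter traced with G1 moves after a G0 lift.

; perimeter-only toolpath
G21 ; units = mm
G90 ; absolute positioning
G28 ; home
; layer 1
G0 Z3.600
G0 X9.000 Y5.000
G1 X7.000 Y8.464
G1 X3.000 Y8.464
G1 X1.000 Y5.000
G1 X3.000 Y1.536
G1 X7.000 Y1.536
G1 X9.000 Y5.000
; layer 2
G0 Z7.200
G0 X8.000 Y5.000
G1 X6.500 Y7.598
G1 X3.500 Y7.598
G1 X2.000 Y5.000
G1 X3.500 Y2.402
G1 X6.500 Y2.402
G1 X8.000 Y5.000
; layer 3
G0 Z10.800
G0 X7.000 Y5.000
G1 X6.000 Y6.732
G1 X4.000 Y6.732
G1 X3.000 Y5.000
G1 X4.000 Y3.268
G1 X6.000 Y3.268
G1 X7.000 Y5.000
; layer 4
G0 Z14.400
G0 X6.000 Y5.000
G1 X5.500 Y5.866
G1 X4.500 Y5.866
G1 X4.000 Y5.000
G1 X4.500 Y4.134
G1 X5.500 Y4.134
G1 X6.000 Y5.000
M2 ; end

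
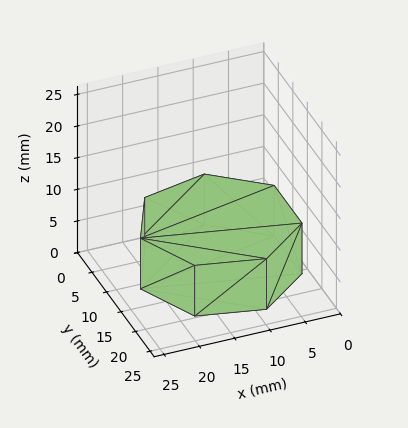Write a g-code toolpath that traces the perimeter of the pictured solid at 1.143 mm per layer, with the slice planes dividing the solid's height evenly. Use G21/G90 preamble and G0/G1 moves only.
Reading the render: the shape is a regular 7-sided prism (a cylinder approximated with 7 flat sides), circumscribed radius ≈ 11 mm, height ≈ 8 mm (dimensions read to the nearest mm from the axis ticks). For the g-code, the solid's height is divided into equal slices at the stated Δz and each level perimeter traced with G1 moves after a G0 lift.

; perimeter-only toolpath
G21 ; units = mm
G90 ; absolute positioning
G28 ; home
; layer 1
G0 Z1.143
G0 X22.000 Y11.000
G1 X17.858 Y19.600
G1 X8.552 Y21.724
G1 X1.089 Y15.773
G1 X1.089 Y6.227
G1 X8.552 Y0.276
G1 X17.858 Y2.400
G1 X22.000 Y11.000
; layer 2
G0 Z2.286
G0 X22.000 Y11.000
G1 X17.858 Y19.600
G1 X8.552 Y21.724
G1 X1.089 Y15.773
G1 X1.089 Y6.227
G1 X8.552 Y0.276
G1 X17.858 Y2.400
G1 X22.000 Y11.000
; layer 3
G0 Z3.429
G0 X22.000 Y11.000
G1 X17.858 Y19.600
G1 X8.552 Y21.724
G1 X1.089 Y15.773
G1 X1.089 Y6.227
G1 X8.552 Y0.276
G1 X17.858 Y2.400
G1 X22.000 Y11.000
; layer 4
G0 Z4.571
G0 X22.000 Y11.000
G1 X17.858 Y19.600
G1 X8.552 Y21.724
G1 X1.089 Y15.773
G1 X1.089 Y6.227
G1 X8.552 Y0.276
G1 X17.858 Y2.400
G1 X22.000 Y11.000
; layer 5
G0 Z5.714
G0 X22.000 Y11.000
G1 X17.858 Y19.600
G1 X8.552 Y21.724
G1 X1.089 Y15.773
G1 X1.089 Y6.227
G1 X8.552 Y0.276
G1 X17.858 Y2.400
G1 X22.000 Y11.000
; layer 6
G0 Z6.857
G0 X22.000 Y11.000
G1 X17.858 Y19.600
G1 X8.552 Y21.724
G1 X1.089 Y15.773
G1 X1.089 Y6.227
G1 X8.552 Y0.276
G1 X17.858 Y2.400
G1 X22.000 Y11.000
; layer 7
G0 Z8.000
G0 X22.000 Y11.000
G1 X17.858 Y19.600
G1 X8.552 Y21.724
G1 X1.089 Y15.773
G1 X1.089 Y6.227
G1 X8.552 Y0.276
G1 X17.858 Y2.400
G1 X22.000 Y11.000
M2 ; end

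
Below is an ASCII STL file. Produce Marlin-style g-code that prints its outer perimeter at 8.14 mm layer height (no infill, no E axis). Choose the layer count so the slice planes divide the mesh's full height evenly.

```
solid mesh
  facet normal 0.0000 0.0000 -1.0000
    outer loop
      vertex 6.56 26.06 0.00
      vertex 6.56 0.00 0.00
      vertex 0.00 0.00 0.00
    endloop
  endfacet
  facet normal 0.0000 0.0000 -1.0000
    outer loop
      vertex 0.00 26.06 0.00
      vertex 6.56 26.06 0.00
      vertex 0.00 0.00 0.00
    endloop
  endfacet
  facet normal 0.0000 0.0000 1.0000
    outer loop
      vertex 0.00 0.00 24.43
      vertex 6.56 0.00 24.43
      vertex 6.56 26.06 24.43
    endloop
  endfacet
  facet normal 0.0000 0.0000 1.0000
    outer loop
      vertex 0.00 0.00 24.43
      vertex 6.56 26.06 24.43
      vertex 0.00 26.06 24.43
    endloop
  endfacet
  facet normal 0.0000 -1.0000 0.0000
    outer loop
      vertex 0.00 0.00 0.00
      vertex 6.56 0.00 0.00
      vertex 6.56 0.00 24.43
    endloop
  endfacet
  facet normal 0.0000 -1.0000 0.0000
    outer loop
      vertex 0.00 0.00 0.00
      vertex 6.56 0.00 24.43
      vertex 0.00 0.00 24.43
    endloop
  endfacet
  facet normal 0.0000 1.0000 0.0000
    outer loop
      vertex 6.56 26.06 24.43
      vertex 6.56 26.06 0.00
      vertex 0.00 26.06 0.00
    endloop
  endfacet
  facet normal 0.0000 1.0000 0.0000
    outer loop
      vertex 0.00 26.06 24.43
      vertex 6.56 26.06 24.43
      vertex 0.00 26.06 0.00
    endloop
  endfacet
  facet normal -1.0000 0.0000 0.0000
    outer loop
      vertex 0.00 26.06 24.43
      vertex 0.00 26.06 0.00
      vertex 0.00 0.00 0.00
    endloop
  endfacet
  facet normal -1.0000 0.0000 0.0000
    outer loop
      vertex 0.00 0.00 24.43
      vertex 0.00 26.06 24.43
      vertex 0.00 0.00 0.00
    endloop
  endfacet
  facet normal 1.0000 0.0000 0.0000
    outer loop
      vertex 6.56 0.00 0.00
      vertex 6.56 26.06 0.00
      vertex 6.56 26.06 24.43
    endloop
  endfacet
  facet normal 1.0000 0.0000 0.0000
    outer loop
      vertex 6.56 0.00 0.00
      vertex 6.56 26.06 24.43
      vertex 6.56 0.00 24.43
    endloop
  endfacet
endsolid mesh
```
; perimeter-only toolpath
G21 ; units = mm
G90 ; absolute positioning
G28 ; home
; layer 1
G0 Z8.14
G0 X0.00 Y0.00
G1 X6.56 Y0.00
G1 X6.56 Y26.06
G1 X0.00 Y26.06
G1 X0.00 Y0.00
; layer 2
G0 Z16.29
G0 X0.00 Y0.00
G1 X6.56 Y0.00
G1 X6.56 Y26.06
G1 X0.00 Y26.06
G1 X0.00 Y0.00
; layer 3
G0 Z24.43
G0 X0.00 Y0.00
G1 X6.56 Y0.00
G1 X6.56 Y26.06
G1 X0.00 Y26.06
G1 X0.00 Y0.00
M2 ; end

The solid is a rectangular box, roughly 6.56 × 26.1 mm footprint and 24.4 mm tall. Slicing at Δz = 8.14 mm — 3 equal slices spanning the solid's height, so layer i sits at z = i·h/3 — gives 3 non-empty perimeters. Each is a 4-segment closed polygon; G0 lifts to the layer z and rapids to the start vertex, then G1 traces the edges.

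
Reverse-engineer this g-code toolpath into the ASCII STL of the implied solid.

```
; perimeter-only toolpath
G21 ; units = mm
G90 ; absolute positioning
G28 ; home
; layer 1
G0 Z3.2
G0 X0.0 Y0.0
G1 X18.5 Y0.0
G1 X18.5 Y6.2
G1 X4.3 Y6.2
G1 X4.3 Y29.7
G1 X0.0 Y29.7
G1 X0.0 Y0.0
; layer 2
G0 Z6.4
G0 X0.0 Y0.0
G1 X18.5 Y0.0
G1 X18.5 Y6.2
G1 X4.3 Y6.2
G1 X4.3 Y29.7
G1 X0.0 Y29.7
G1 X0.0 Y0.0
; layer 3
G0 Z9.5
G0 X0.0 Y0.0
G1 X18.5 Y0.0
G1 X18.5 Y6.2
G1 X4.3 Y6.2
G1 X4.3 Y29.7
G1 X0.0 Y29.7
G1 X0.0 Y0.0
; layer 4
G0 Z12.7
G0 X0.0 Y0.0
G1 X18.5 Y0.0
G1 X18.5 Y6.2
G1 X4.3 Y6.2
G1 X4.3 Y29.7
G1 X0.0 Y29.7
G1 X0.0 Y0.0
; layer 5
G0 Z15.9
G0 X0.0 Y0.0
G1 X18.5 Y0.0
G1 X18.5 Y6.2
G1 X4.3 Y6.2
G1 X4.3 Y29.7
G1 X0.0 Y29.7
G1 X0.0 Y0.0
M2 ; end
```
solid part
  facet normal 0.0000 0.0000 -1.0000
    outer loop
      vertex 18.5 6.2 0.0
      vertex 18.5 0.0 0.0
      vertex 0.0 0.0 0.0
    endloop
  endfacet
  facet normal 0.0000 0.0000 -1.0000
    outer loop
      vertex 4.3 6.2 0.0
      vertex 18.5 6.2 0.0
      vertex 0.0 0.0 0.0
    endloop
  endfacet
  facet normal 0.0000 0.0000 -1.0000
    outer loop
      vertex 4.3 29.7 0.0
      vertex 4.3 6.2 0.0
      vertex 0.0 0.0 0.0
    endloop
  endfacet
  facet normal 0.0000 0.0000 -1.0000
    outer loop
      vertex 0.0 29.7 0.0
      vertex 4.3 29.7 0.0
      vertex 0.0 0.0 0.0
    endloop
  endfacet
  facet normal 0.0000 0.0000 1.0000
    outer loop
      vertex 0.0 0.0 15.9
      vertex 18.5 0.0 15.9
      vertex 18.5 6.2 15.9
    endloop
  endfacet
  facet normal 0.0000 0.0000 1.0000
    outer loop
      vertex 0.0 0.0 15.9
      vertex 18.5 6.2 15.9
      vertex 4.3 6.2 15.9
    endloop
  endfacet
  facet normal 0.0000 0.0000 1.0000
    outer loop
      vertex 0.0 0.0 15.9
      vertex 4.3 6.2 15.9
      vertex 4.3 29.7 15.9
    endloop
  endfacet
  facet normal 0.0000 0.0000 1.0000
    outer loop
      vertex 0.0 0.0 15.9
      vertex 4.3 29.7 15.9
      vertex 0.0 29.7 15.9
    endloop
  endfacet
  facet normal 0.0000 -1.0000 0.0000
    outer loop
      vertex 0.0 0.0 0.0
      vertex 18.5 0.0 0.0
      vertex 18.5 0.0 15.9
    endloop
  endfacet
  facet normal 0.0000 -1.0000 0.0000
    outer loop
      vertex 0.0 0.0 0.0
      vertex 18.5 0.0 15.9
      vertex 0.0 0.0 15.9
    endloop
  endfacet
  facet normal 1.0000 0.0000 0.0000
    outer loop
      vertex 18.5 0.0 0.0
      vertex 18.5 6.2 0.0
      vertex 18.5 6.2 15.9
    endloop
  endfacet
  facet normal 1.0000 0.0000 0.0000
    outer loop
      vertex 18.5 0.0 0.0
      vertex 18.5 6.2 15.9
      vertex 18.5 0.0 15.9
    endloop
  endfacet
  facet normal 0.0000 1.0000 0.0000
    outer loop
      vertex 18.5 6.2 0.0
      vertex 4.3 6.2 0.0
      vertex 4.3 6.2 15.9
    endloop
  endfacet
  facet normal 0.0000 1.0000 0.0000
    outer loop
      vertex 18.5 6.2 0.0
      vertex 4.3 6.2 15.9
      vertex 18.5 6.2 15.9
    endloop
  endfacet
  facet normal 1.0000 0.0000 0.0000
    outer loop
      vertex 4.3 6.2 0.0
      vertex 4.3 29.7 0.0
      vertex 4.3 29.7 15.9
    endloop
  endfacet
  facet normal 1.0000 0.0000 0.0000
    outer loop
      vertex 4.3 6.2 0.0
      vertex 4.3 29.7 15.9
      vertex 4.3 6.2 15.9
    endloop
  endfacet
  facet normal 0.0000 1.0000 0.0000
    outer loop
      vertex 4.3 29.7 0.0
      vertex 0.0 29.7 0.0
      vertex 0.0 29.7 15.9
    endloop
  endfacet
  facet normal 0.0000 1.0000 0.0000
    outer loop
      vertex 4.3 29.7 0.0
      vertex 0.0 29.7 15.9
      vertex 4.3 29.7 15.9
    endloop
  endfacet
  facet normal -1.0000 0.0000 0.0000
    outer loop
      vertex 0.0 29.7 0.0
      vertex 0.0 0.0 0.0
      vertex 0.0 0.0 15.9
    endloop
  endfacet
  facet normal -1.0000 0.0000 0.0000
    outer loop
      vertex 0.0 29.7 0.0
      vertex 0.0 0.0 15.9
      vertex 0.0 29.7 15.9
    endloop
  endfacet
endsolid part

The G0 Z moves step by Δz≈3.2 mm. Every layer's G1 loop is the same polygon, so the solid is a straight extrusion of it from z=0 to z≈15.9. Closing with flat bottom and top caps and triangulating gives 20 facets — an L-shaped prism: outer 18.5 × 29.7 mm, arm thicknesses ≈ 6.2 mm (horizontal) and 4.3 mm (vertical), extruded 15.9 mm in z.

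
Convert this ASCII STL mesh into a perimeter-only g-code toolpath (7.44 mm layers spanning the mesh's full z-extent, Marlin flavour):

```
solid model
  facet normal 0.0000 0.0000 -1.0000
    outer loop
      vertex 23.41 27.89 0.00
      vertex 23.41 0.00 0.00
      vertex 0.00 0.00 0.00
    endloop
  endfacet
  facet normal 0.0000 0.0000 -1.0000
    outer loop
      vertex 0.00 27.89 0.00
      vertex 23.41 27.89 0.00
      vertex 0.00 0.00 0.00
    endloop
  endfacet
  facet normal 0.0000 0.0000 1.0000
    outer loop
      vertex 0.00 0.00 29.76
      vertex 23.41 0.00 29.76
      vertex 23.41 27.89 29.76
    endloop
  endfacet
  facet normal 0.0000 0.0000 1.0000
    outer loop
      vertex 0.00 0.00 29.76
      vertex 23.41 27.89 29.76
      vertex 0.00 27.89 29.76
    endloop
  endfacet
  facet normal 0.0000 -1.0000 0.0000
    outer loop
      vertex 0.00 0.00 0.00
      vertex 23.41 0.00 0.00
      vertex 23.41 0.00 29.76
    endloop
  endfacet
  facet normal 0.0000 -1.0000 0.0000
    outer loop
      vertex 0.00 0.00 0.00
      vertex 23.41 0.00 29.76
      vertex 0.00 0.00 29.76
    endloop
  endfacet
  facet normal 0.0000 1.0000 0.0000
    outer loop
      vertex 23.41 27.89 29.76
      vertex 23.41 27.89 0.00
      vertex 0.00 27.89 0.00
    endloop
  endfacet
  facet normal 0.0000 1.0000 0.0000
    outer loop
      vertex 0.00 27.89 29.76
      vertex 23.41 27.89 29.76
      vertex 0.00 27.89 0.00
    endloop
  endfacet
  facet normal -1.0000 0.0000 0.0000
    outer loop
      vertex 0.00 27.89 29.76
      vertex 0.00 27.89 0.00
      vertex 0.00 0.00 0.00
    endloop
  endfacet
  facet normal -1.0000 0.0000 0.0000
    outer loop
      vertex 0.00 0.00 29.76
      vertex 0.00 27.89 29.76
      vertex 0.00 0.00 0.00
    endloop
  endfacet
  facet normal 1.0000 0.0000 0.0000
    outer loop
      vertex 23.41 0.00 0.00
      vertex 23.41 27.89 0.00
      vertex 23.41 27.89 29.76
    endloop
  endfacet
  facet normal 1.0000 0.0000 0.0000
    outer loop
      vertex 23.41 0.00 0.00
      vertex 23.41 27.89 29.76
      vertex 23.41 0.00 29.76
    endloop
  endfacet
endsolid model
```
; perimeter-only toolpath
G21 ; units = mm
G90 ; absolute positioning
G28 ; home
; layer 1
G0 Z7.44
G0 X0.00 Y0.00
G1 X23.41 Y0.00
G1 X23.41 Y27.89
G1 X0.00 Y27.89
G1 X0.00 Y0.00
; layer 2
G0 Z14.88
G0 X0.00 Y0.00
G1 X23.41 Y0.00
G1 X23.41 Y27.89
G1 X0.00 Y27.89
G1 X0.00 Y0.00
; layer 3
G0 Z22.32
G0 X0.00 Y0.00
G1 X23.41 Y0.00
G1 X23.41 Y27.89
G1 X0.00 Y27.89
G1 X0.00 Y0.00
; layer 4
G0 Z29.76
G0 X0.00 Y0.00
G1 X23.41 Y0.00
G1 X23.41 Y27.89
G1 X0.00 Y27.89
G1 X0.00 Y0.00
M2 ; end

The solid is a rectangular box, roughly 23.4 × 27.9 mm footprint and 29.8 mm tall. Slicing at Δz = 7.44 mm — 4 equal slices spanning the solid's height, so layer i sits at z = i·h/4 — gives 4 non-empty perimeters. Each is a 4-segment closed polygon; G0 lifts to the layer z and rapids to the start vertex, then G1 traces the edges.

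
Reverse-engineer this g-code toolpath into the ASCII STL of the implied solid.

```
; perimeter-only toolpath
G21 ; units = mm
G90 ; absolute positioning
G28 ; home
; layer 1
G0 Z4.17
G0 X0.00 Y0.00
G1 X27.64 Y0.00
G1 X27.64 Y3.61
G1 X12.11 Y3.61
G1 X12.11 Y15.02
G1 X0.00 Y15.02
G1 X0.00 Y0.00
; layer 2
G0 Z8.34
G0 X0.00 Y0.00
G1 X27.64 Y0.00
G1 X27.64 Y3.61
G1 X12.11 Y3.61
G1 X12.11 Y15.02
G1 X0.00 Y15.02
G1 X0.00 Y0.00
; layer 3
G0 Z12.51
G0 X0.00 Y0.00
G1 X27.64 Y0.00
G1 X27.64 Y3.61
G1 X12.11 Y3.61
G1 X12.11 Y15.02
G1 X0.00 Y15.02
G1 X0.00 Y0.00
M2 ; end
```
solid part
  facet normal 0.0000 0.0000 -1.0000
    outer loop
      vertex 27.64 3.61 0.00
      vertex 27.64 0.00 0.00
      vertex 0.00 0.00 0.00
    endloop
  endfacet
  facet normal 0.0000 0.0000 -1.0000
    outer loop
      vertex 12.11 3.61 0.00
      vertex 27.64 3.61 0.00
      vertex 0.00 0.00 0.00
    endloop
  endfacet
  facet normal 0.0000 0.0000 -1.0000
    outer loop
      vertex 12.11 15.02 0.00
      vertex 12.11 3.61 0.00
      vertex 0.00 0.00 0.00
    endloop
  endfacet
  facet normal 0.0000 0.0000 -1.0000
    outer loop
      vertex 0.00 15.02 0.00
      vertex 12.11 15.02 0.00
      vertex 0.00 0.00 0.00
    endloop
  endfacet
  facet normal 0.0000 0.0000 1.0000
    outer loop
      vertex 0.00 0.00 12.51
      vertex 27.64 0.00 12.51
      vertex 27.64 3.61 12.51
    endloop
  endfacet
  facet normal 0.0000 0.0000 1.0000
    outer loop
      vertex 0.00 0.00 12.51
      vertex 27.64 3.61 12.51
      vertex 12.11 3.61 12.51
    endloop
  endfacet
  facet normal 0.0000 0.0000 1.0000
    outer loop
      vertex 0.00 0.00 12.51
      vertex 12.11 3.61 12.51
      vertex 12.11 15.02 12.51
    endloop
  endfacet
  facet normal 0.0000 0.0000 1.0000
    outer loop
      vertex 0.00 0.00 12.51
      vertex 12.11 15.02 12.51
      vertex 0.00 15.02 12.51
    endloop
  endfacet
  facet normal 0.0000 -1.0000 0.0000
    outer loop
      vertex 0.00 0.00 0.00
      vertex 27.64 0.00 0.00
      vertex 27.64 0.00 12.51
    endloop
  endfacet
  facet normal 0.0000 -1.0000 0.0000
    outer loop
      vertex 0.00 0.00 0.00
      vertex 27.64 0.00 12.51
      vertex 0.00 0.00 12.51
    endloop
  endfacet
  facet normal 1.0000 0.0000 0.0000
    outer loop
      vertex 27.64 0.00 0.00
      vertex 27.64 3.61 0.00
      vertex 27.64 3.61 12.51
    endloop
  endfacet
  facet normal 1.0000 0.0000 0.0000
    outer loop
      vertex 27.64 0.00 0.00
      vertex 27.64 3.61 12.51
      vertex 27.64 0.00 12.51
    endloop
  endfacet
  facet normal 0.0000 1.0000 0.0000
    outer loop
      vertex 27.64 3.61 0.00
      vertex 12.11 3.61 0.00
      vertex 12.11 3.61 12.51
    endloop
  endfacet
  facet normal 0.0000 1.0000 0.0000
    outer loop
      vertex 27.64 3.61 0.00
      vertex 12.11 3.61 12.51
      vertex 27.64 3.61 12.51
    endloop
  endfacet
  facet normal 1.0000 0.0000 0.0000
    outer loop
      vertex 12.11 3.61 0.00
      vertex 12.11 15.02 0.00
      vertex 12.11 15.02 12.51
    endloop
  endfacet
  facet normal 1.0000 0.0000 0.0000
    outer loop
      vertex 12.11 3.61 0.00
      vertex 12.11 15.02 12.51
      vertex 12.11 3.61 12.51
    endloop
  endfacet
  facet normal 0.0000 1.0000 0.0000
    outer loop
      vertex 12.11 15.02 0.00
      vertex 0.00 15.02 0.00
      vertex 0.00 15.02 12.51
    endloop
  endfacet
  facet normal 0.0000 1.0000 0.0000
    outer loop
      vertex 12.11 15.02 0.00
      vertex 0.00 15.02 12.51
      vertex 12.11 15.02 12.51
    endloop
  endfacet
  facet normal -1.0000 0.0000 0.0000
    outer loop
      vertex 0.00 15.02 0.00
      vertex 0.00 0.00 0.00
      vertex 0.00 0.00 12.51
    endloop
  endfacet
  facet normal -1.0000 0.0000 0.0000
    outer loop
      vertex 0.00 15.02 0.00
      vertex 0.00 0.00 12.51
      vertex 0.00 15.02 12.51
    endloop
  endfacet
endsolid part

The G0 Z moves step by Δz≈4.17 mm. Every layer's G1 loop is the same polygon, so the solid is a straight extrusion of it from z=0 to z≈12.5. Closing with flat bottom and top caps and triangulating gives 20 facets — an L-shaped prism: outer 27.6 × 15 mm, arm thicknesses ≈ 3.61 mm (horizontal) and 12.1 mm (vertical), extruded 12.5 mm in z.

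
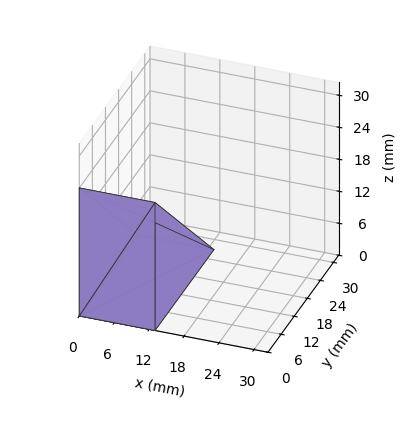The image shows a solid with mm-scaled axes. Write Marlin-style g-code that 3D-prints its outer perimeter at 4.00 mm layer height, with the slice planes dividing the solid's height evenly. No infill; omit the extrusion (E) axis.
Reading the render: the shape is a wedge (ramp): 13 × 27 mm base, rising to 24 mm along the y=0 edge and sloping linearly to z=0 at y=27 (dimensions read to the nearest mm from the axis ticks). For the g-code, the solid's height is divided into equal slices at the stated Δz and each level perimeter traced with G1 moves after a G0 lift.

; perimeter-only toolpath
G21 ; units = mm
G90 ; absolute positioning
G28 ; home
; layer 1
G0 Z4.00
G0 X0.00 Y0.00
G1 X13.00 Y0.00
G1 X13.00 Y22.50
G1 X0.00 Y22.50
G1 X0.00 Y0.00
; layer 2
G0 Z8.00
G0 X0.00 Y0.00
G1 X13.00 Y0.00
G1 X13.00 Y18.00
G1 X0.00 Y18.00
G1 X0.00 Y0.00
; layer 3
G0 Z12.00
G0 X0.00 Y0.00
G1 X13.00 Y0.00
G1 X13.00 Y13.50
G1 X0.00 Y13.50
G1 X0.00 Y0.00
; layer 4
G0 Z16.00
G0 X0.00 Y0.00
G1 X13.00 Y0.00
G1 X13.00 Y9.00
G1 X0.00 Y9.00
G1 X0.00 Y0.00
; layer 5
G0 Z20.00
G0 X0.00 Y0.00
G1 X13.00 Y0.00
G1 X13.00 Y4.50
G1 X0.00 Y4.50
G1 X0.00 Y0.00
M2 ; end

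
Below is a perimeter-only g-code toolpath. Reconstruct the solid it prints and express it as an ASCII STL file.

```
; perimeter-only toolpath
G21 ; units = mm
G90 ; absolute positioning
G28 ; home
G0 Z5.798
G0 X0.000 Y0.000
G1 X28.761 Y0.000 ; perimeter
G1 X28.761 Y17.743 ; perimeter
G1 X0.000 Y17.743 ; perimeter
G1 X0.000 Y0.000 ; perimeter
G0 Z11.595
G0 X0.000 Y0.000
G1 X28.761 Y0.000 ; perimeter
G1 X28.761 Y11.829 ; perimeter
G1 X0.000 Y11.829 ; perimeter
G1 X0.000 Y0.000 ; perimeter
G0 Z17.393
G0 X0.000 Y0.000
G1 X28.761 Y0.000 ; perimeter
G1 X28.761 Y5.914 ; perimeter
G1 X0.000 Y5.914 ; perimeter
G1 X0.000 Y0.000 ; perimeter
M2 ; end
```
solid part
  facet normal 0.0000 0.0000 -1.0000
    outer loop
      vertex 28.761 23.657 0.000
      vertex 28.761 0.000 0.000
      vertex 0.000 0.000 0.000
    endloop
  endfacet
  facet normal 0.0000 0.0000 -1.0000
    outer loop
      vertex 0.000 23.657 0.000
      vertex 28.761 23.657 0.000
      vertex 0.000 0.000 0.000
    endloop
  endfacet
  facet normal 0.0000 -1.0000 0.0000
    outer loop
      vertex 0.000 0.000 0.000
      vertex 28.761 0.000 0.000
      vertex 28.761 0.000 23.190
    endloop
  endfacet
  facet normal 0.0000 -1.0000 0.0000
    outer loop
      vertex 0.000 0.000 0.000
      vertex 28.761 0.000 23.190
      vertex 0.000 0.000 23.190
    endloop
  endfacet
  facet normal 0.0000 0.7000 0.7141
    outer loop
      vertex 0.000 0.000 23.190
      vertex 28.761 0.000 23.190
      vertex 28.761 23.657 0.000
    endloop
  endfacet
  facet normal 0.0000 0.7000 0.7141
    outer loop
      vertex 0.000 0.000 23.190
      vertex 28.761 23.657 0.000
      vertex 0.000 23.657 0.000
    endloop
  endfacet
  facet normal -1.0000 0.0000 0.0000
    outer loop
      vertex 0.000 0.000 23.190
      vertex 0.000 23.657 0.000
      vertex 0.000 0.000 0.000
    endloop
  endfacet
  facet normal 1.0000 0.0000 0.0000
    outer loop
      vertex 28.761 0.000 0.000
      vertex 28.761 23.657 0.000
      vertex 28.761 0.000 23.190
    endloop
  endfacet
endsolid part

The G0 Z moves step by Δz≈5.798 mm. The G1 loops shrink linearly with z, so the solid tapers from its base footprint up to z≈23.2. Closing with a flat bottom cap and the tapered top and triangulating gives 8 facets — a wedge (ramp): 28.8 × 23.7 mm base, rising to 23.2 mm along the y=0 edge and sloping linearly to z=0 at y=23.7.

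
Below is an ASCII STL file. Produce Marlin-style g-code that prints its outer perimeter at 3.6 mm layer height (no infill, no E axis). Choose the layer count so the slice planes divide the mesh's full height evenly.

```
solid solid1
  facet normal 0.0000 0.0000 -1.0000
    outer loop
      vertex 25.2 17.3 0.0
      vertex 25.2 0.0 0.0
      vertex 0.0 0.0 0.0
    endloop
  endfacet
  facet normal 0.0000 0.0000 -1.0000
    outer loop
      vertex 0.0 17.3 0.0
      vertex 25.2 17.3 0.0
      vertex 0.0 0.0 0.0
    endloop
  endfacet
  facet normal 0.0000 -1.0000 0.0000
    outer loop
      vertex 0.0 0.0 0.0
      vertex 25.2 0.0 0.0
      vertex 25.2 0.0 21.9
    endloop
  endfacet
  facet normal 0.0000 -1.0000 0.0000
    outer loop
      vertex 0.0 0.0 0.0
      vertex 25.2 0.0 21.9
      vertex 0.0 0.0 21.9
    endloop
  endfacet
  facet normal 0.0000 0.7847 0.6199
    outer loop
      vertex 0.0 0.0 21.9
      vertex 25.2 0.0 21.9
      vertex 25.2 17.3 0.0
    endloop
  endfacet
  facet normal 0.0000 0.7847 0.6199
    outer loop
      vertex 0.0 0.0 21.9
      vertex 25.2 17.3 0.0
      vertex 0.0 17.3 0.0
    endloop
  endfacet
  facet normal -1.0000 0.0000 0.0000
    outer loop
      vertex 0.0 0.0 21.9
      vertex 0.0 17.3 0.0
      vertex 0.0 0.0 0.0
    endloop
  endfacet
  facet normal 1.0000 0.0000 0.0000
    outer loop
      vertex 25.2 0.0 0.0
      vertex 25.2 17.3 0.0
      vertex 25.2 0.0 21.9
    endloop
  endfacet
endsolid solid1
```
; perimeter-only toolpath
G21 ; units = mm
G90 ; absolute positioning
G28 ; home
; layer 1
G0 Z3.6
G0 X0.0 Y0.0
G1 X25.2 Y0.0
G1 X25.2 Y14.4
G1 X0.0 Y14.4
G1 X0.0 Y0.0
; layer 2
G0 Z7.3
G0 X0.0 Y0.0
G1 X25.2 Y0.0
G1 X25.2 Y11.5
G1 X0.0 Y11.5
G1 X0.0 Y0.0
; layer 3
G0 Z10.9
G0 X0.0 Y0.0
G1 X25.2 Y0.0
G1 X25.2 Y8.7
G1 X0.0 Y8.7
G1 X0.0 Y0.0
; layer 4
G0 Z14.6
G0 X0.0 Y0.0
G1 X25.2 Y0.0
G1 X25.2 Y5.8
G1 X0.0 Y5.8
G1 X0.0 Y0.0
; layer 5
G0 Z18.2
G0 X0.0 Y0.0
G1 X25.2 Y0.0
G1 X25.2 Y2.9
G1 X0.0 Y2.9
G1 X0.0 Y0.0
M2 ; end

The solid is a wedge (ramp): 25.2 × 17.3 mm base, rising to 21.9 mm along the y=0 edge and sloping linearly to z=0 at y=17.3. Slicing at Δz = 3.6 mm — 6 equal slices spanning the solid's height, so layer i sits at z = i·h/6 — gives 5 non-empty perimeters. Each is a 4-segment closed polygon; G0 lifts to the layer z and rapids to the start vertex, then G1 traces the edges. The cross-section shrinks linearly with z (the slice at the apex is degenerate and omitted).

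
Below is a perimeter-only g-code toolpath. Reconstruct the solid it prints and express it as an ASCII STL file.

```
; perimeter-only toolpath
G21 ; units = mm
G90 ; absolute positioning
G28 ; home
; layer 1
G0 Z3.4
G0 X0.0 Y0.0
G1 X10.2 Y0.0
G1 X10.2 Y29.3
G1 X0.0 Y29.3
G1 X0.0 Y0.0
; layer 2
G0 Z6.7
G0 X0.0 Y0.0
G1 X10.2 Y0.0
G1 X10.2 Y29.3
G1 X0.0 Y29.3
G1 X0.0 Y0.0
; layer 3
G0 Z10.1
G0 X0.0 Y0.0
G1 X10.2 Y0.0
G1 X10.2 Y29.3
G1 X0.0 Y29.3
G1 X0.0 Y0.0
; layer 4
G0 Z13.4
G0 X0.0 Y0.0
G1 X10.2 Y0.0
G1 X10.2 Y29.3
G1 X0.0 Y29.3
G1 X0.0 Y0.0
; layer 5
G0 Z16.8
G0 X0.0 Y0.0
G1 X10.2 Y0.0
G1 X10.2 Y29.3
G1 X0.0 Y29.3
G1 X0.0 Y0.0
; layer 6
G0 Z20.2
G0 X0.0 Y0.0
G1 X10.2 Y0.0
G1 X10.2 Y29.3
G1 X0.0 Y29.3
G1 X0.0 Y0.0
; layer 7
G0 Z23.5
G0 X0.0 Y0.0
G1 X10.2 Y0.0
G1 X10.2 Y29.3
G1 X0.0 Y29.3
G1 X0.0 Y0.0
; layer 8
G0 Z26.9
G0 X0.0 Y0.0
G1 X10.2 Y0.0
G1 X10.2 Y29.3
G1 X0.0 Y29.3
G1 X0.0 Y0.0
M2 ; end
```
solid part
  facet normal 0.0000 0.0000 -1.0000
    outer loop
      vertex 10.2 29.3 0.0
      vertex 10.2 0.0 0.0
      vertex 0.0 0.0 0.0
    endloop
  endfacet
  facet normal 0.0000 0.0000 -1.0000
    outer loop
      vertex 0.0 29.3 0.0
      vertex 10.2 29.3 0.0
      vertex 0.0 0.0 0.0
    endloop
  endfacet
  facet normal 0.0000 0.0000 1.0000
    outer loop
      vertex 0.0 0.0 26.9
      vertex 10.2 0.0 26.9
      vertex 10.2 29.3 26.9
    endloop
  endfacet
  facet normal 0.0000 0.0000 1.0000
    outer loop
      vertex 0.0 0.0 26.9
      vertex 10.2 29.3 26.9
      vertex 0.0 29.3 26.9
    endloop
  endfacet
  facet normal 0.0000 -1.0000 0.0000
    outer loop
      vertex 0.0 0.0 0.0
      vertex 10.2 0.0 0.0
      vertex 10.2 0.0 26.9
    endloop
  endfacet
  facet normal 0.0000 -1.0000 0.0000
    outer loop
      vertex 0.0 0.0 0.0
      vertex 10.2 0.0 26.9
      vertex 0.0 0.0 26.9
    endloop
  endfacet
  facet normal 0.0000 1.0000 0.0000
    outer loop
      vertex 10.2 29.3 26.9
      vertex 10.2 29.3 0.0
      vertex 0.0 29.3 0.0
    endloop
  endfacet
  facet normal 0.0000 1.0000 0.0000
    outer loop
      vertex 0.0 29.3 26.9
      vertex 10.2 29.3 26.9
      vertex 0.0 29.3 0.0
    endloop
  endfacet
  facet normal -1.0000 0.0000 0.0000
    outer loop
      vertex 0.0 29.3 26.9
      vertex 0.0 29.3 0.0
      vertex 0.0 0.0 0.0
    endloop
  endfacet
  facet normal -1.0000 0.0000 0.0000
    outer loop
      vertex 0.0 0.0 26.9
      vertex 0.0 29.3 26.9
      vertex 0.0 0.0 0.0
    endloop
  endfacet
  facet normal 1.0000 0.0000 0.0000
    outer loop
      vertex 10.2 0.0 0.0
      vertex 10.2 29.3 0.0
      vertex 10.2 29.3 26.9
    endloop
  endfacet
  facet normal 1.0000 0.0000 0.0000
    outer loop
      vertex 10.2 0.0 0.0
      vertex 10.2 29.3 26.9
      vertex 10.2 0.0 26.9
    endloop
  endfacet
endsolid part

The G0 Z moves step by Δz≈3.4 mm. Every layer's G1 loop is the same polygon, so the solid is a straight extrusion of it from z=0 to z≈26.9. Closing with flat bottom and top caps and triangulating gives 12 facets — a rectangular box, roughly 10.2 × 29.3 mm footprint and 26.9 mm tall.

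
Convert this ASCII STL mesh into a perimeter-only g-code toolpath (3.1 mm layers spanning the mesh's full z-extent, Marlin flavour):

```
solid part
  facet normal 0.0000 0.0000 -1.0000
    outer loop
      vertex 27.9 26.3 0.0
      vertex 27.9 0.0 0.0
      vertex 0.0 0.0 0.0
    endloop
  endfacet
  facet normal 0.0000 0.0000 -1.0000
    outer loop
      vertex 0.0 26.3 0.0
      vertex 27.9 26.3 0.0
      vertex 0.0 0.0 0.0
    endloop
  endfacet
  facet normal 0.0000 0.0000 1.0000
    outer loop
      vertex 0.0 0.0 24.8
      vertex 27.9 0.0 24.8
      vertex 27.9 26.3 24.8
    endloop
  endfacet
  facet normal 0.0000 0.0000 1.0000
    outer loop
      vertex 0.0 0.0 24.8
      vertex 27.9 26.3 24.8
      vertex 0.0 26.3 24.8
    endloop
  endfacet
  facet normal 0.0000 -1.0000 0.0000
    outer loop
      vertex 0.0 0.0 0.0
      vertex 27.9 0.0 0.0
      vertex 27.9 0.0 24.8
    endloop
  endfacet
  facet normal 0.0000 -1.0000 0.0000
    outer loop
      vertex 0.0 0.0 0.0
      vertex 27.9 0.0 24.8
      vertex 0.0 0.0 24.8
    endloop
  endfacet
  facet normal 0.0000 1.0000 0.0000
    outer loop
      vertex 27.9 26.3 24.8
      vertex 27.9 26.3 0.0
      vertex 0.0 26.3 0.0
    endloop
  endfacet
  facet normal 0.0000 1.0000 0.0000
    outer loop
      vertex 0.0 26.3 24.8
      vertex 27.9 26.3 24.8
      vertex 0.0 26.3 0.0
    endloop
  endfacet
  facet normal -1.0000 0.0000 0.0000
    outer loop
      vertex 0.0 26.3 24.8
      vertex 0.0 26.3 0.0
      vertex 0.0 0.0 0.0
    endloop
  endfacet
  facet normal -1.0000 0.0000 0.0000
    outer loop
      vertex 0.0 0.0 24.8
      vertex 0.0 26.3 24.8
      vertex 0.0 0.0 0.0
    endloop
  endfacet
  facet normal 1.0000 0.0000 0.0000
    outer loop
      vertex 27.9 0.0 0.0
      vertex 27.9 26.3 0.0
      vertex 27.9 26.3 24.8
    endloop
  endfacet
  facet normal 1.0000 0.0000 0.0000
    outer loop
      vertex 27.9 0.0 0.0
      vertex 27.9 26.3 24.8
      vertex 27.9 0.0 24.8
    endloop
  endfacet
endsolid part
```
; perimeter-only toolpath
G21 ; units = mm
G90 ; absolute positioning
G28 ; home
; layer 1
G0 Z3.1
G0 X0.0 Y0.0
G1 X27.9 Y0.0
G1 X27.9 Y26.3
G1 X0.0 Y26.3
G1 X0.0 Y0.0
; layer 2
G0 Z6.2
G0 X0.0 Y0.0
G1 X27.9 Y0.0
G1 X27.9 Y26.3
G1 X0.0 Y26.3
G1 X0.0 Y0.0
; layer 3
G0 Z9.3
G0 X0.0 Y0.0
G1 X27.9 Y0.0
G1 X27.9 Y26.3
G1 X0.0 Y26.3
G1 X0.0 Y0.0
; layer 4
G0 Z12.4
G0 X0.0 Y0.0
G1 X27.9 Y0.0
G1 X27.9 Y26.3
G1 X0.0 Y26.3
G1 X0.0 Y0.0
; layer 5
G0 Z15.5
G0 X0.0 Y0.0
G1 X27.9 Y0.0
G1 X27.9 Y26.3
G1 X0.0 Y26.3
G1 X0.0 Y0.0
; layer 6
G0 Z18.6
G0 X0.0 Y0.0
G1 X27.9 Y0.0
G1 X27.9 Y26.3
G1 X0.0 Y26.3
G1 X0.0 Y0.0
; layer 7
G0 Z21.7
G0 X0.0 Y0.0
G1 X27.9 Y0.0
G1 X27.9 Y26.3
G1 X0.0 Y26.3
G1 X0.0 Y0.0
; layer 8
G0 Z24.8
G0 X0.0 Y0.0
G1 X27.9 Y0.0
G1 X27.9 Y26.3
G1 X0.0 Y26.3
G1 X0.0 Y0.0
M2 ; end

The solid is a rectangular box, roughly 27.9 × 26.3 mm footprint and 24.8 mm tall. Slicing at Δz = 3.1 mm — 8 equal slices spanning the solid's height, so layer i sits at z = i·h/8 — gives 8 non-empty perimeters. Each is a 4-segment closed polygon; G0 lifts to the layer z and rapids to the start vertex, then G1 traces the edges.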